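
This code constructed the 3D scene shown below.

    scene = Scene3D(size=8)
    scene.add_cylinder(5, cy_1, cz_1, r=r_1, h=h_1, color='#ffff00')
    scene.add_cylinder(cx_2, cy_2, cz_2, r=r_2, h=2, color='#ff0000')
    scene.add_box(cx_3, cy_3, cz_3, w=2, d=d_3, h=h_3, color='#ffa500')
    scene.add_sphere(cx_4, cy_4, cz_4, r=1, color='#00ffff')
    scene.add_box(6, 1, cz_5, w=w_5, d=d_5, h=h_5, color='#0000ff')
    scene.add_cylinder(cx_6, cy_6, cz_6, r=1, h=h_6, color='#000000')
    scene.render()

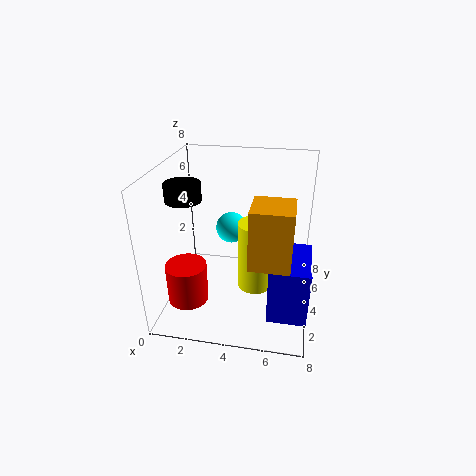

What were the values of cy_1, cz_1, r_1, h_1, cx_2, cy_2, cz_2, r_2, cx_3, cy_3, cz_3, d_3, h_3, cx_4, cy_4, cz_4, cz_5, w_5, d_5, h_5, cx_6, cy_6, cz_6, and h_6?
cy_1 = 4; cz_1 = 1; r_1 = 1; h_1 = 4; cx_2 = 2; cy_2 = 1; cz_2 = 2; r_2 = 1; cx_3 = 5; cy_3 = 1; cz_3 = 4; d_3 = 2; h_3 = 3; cx_4 = 3; cy_4 = 7; cz_4 = 3; cz_5 = 1; w_5 = 2; d_5 = 3; h_5 = 3; cx_6 = 1; cy_6 = 4; cz_6 = 6; h_6 = 1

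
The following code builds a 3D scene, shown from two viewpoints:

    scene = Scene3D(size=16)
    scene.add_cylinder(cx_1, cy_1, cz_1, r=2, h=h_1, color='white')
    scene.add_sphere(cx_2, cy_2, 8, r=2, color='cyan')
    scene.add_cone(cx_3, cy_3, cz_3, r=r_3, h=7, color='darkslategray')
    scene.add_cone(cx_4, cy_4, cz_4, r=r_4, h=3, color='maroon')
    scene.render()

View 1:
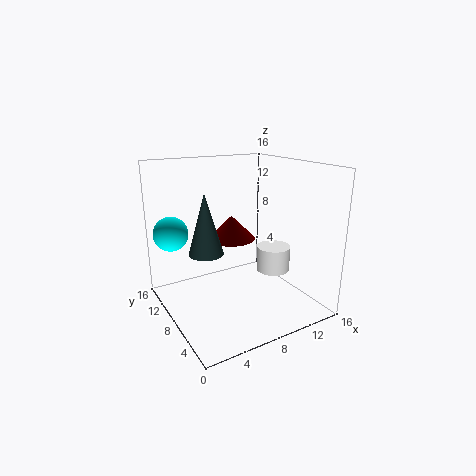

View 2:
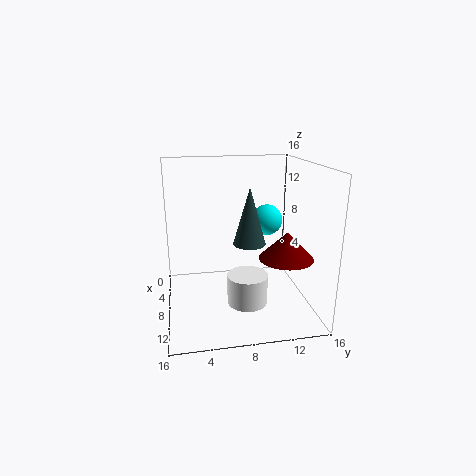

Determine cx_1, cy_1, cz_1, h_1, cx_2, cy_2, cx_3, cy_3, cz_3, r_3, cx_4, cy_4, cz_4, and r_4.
cx_1 = 13; cy_1 = 8; cz_1 = 3; h_1 = 3; cx_2 = 2; cy_2 = 13; cx_3 = 5; cy_3 = 10; cz_3 = 6; r_3 = 2; cx_4 = 10; cy_4 = 13; cz_4 = 6; r_4 = 3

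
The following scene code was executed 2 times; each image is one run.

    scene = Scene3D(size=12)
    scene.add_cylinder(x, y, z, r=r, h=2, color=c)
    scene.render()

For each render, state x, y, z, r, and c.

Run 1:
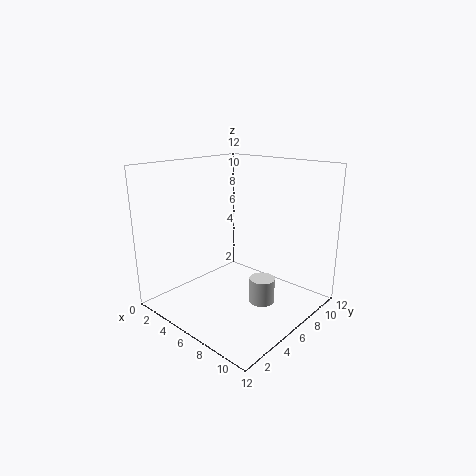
x = 9
y = 5.5
z = 1.5
r = 1
c = 'lightgray'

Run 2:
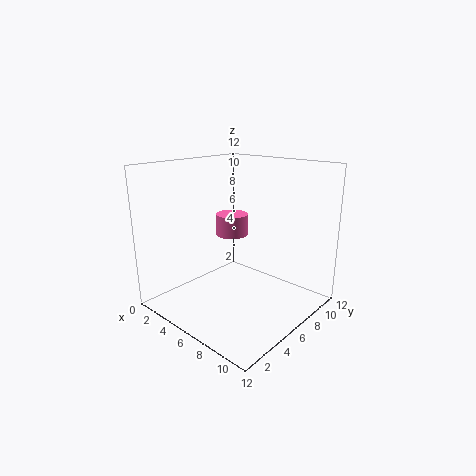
x = 3
y = 8.5
z = 5
r = 1.5
c = 'hotpink'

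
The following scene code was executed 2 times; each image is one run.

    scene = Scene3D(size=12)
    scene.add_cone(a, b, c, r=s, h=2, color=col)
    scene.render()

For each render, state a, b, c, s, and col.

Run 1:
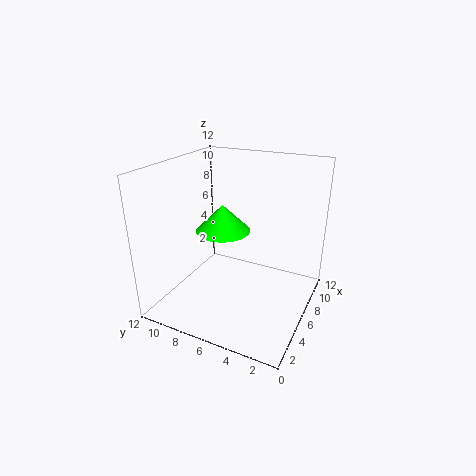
a = 3.5
b = 6
c = 7.75
s = 2
col = 'lime'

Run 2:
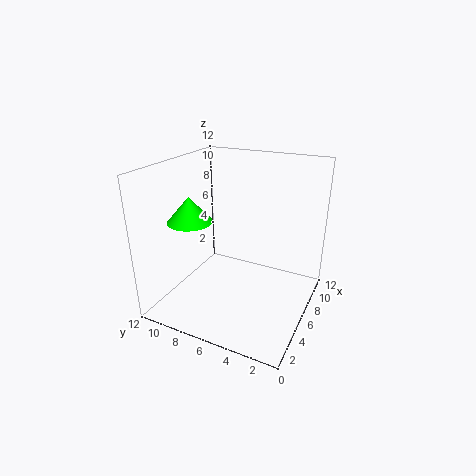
a = 3.25
b = 8.75
c = 8
s = 1.75
col = 'lime'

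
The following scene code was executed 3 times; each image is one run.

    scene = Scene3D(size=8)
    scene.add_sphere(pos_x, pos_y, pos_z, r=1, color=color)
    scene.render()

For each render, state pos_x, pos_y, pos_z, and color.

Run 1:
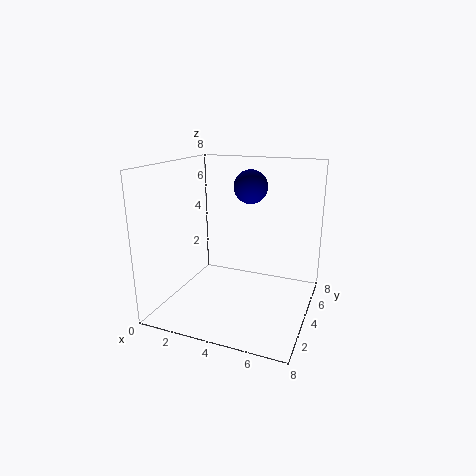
pos_x = 4, pos_y = 6, pos_z = 6.5, color = 'navy'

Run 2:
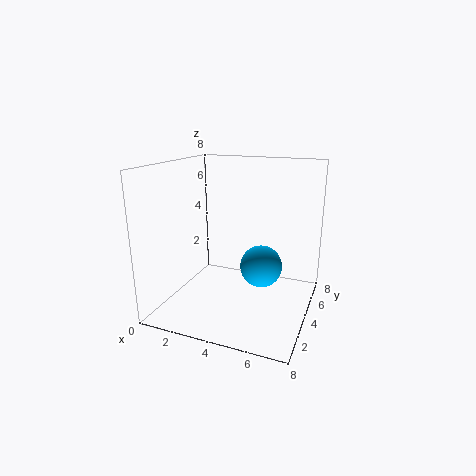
pos_x = 6, pos_y = 2, pos_z = 3.5, color = 'deepskyblue'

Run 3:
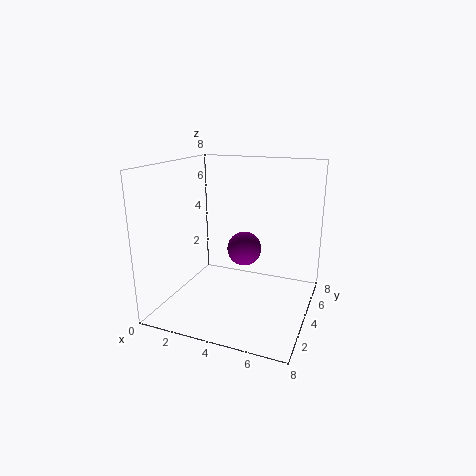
pos_x = 4, pos_y = 5, pos_z = 3, color = 'purple'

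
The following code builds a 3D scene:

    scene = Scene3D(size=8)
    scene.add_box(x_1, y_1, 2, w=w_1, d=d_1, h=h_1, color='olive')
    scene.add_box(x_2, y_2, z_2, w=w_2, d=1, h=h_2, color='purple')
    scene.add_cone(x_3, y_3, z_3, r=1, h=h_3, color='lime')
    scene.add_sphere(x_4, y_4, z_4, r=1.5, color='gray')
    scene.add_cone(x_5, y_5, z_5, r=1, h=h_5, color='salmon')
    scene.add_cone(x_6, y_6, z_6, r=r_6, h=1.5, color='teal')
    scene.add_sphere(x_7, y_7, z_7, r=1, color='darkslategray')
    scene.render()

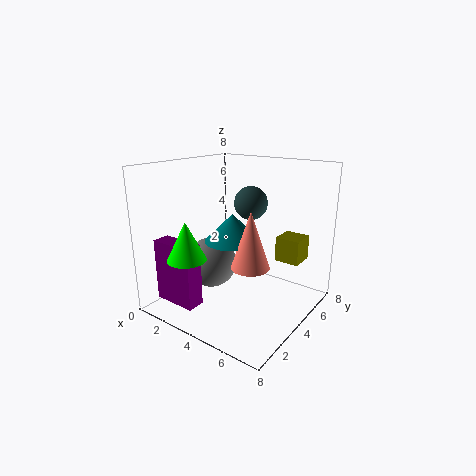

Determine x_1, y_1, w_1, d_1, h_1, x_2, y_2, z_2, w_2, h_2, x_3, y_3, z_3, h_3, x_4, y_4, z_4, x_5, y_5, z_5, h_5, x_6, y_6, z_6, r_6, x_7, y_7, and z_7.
x_1 = 5
y_1 = 6.5
w_1 = 1.5
d_1 = 1.5
h_1 = 1.5
x_2 = 0.5
y_2 = 1
z_2 = 0.5
w_2 = 2.5
h_2 = 3.5
x_3 = 3
y_3 = 1
z_3 = 3.5
h_3 = 2
x_4 = 2
y_4 = 4
z_4 = 2
x_5 = 5.5
y_5 = 3
z_5 = 3
h_5 = 3
x_6 = 4
y_6 = 3.5
z_6 = 4
r_6 = 1.5
x_7 = 3.5
y_7 = 6
z_7 = 5.5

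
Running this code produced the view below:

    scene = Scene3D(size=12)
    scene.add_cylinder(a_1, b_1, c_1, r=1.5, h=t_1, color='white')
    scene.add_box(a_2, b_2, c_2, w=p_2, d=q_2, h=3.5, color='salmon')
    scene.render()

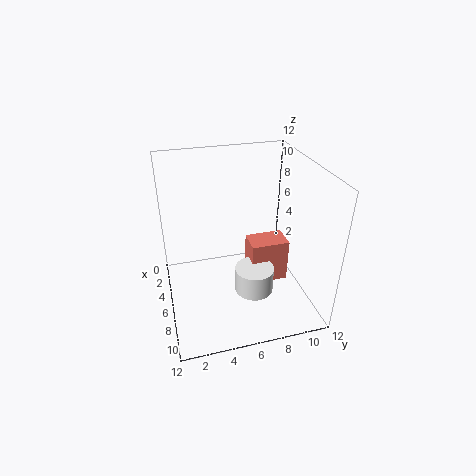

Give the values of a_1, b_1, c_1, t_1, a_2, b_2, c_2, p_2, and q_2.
a_1 = 9, b_1 = 6.5, c_1 = 3, t_1 = 2, a_2 = 6.5, b_2 = 6.5, c_2 = 3, p_2 = 2, q_2 = 3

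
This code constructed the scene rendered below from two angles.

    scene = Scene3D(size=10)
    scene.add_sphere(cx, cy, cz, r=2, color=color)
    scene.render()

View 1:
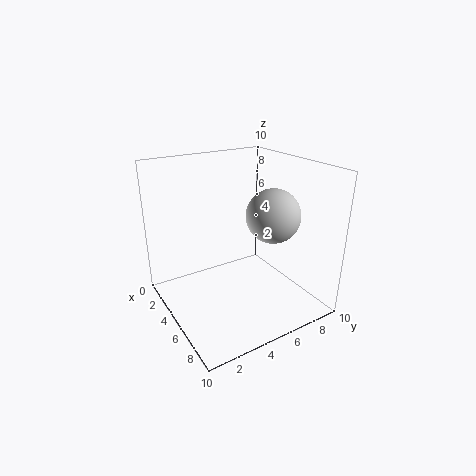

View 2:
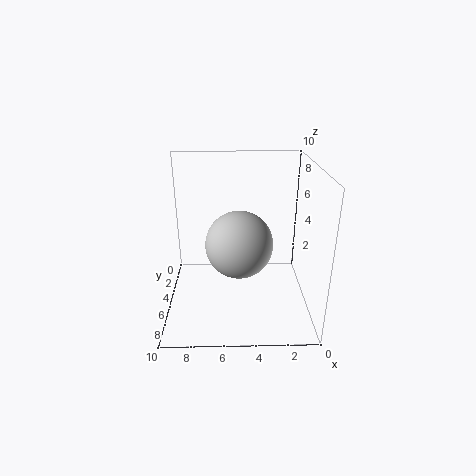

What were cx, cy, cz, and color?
cx = 5, cy = 8, cz = 6, color = 'lightgray'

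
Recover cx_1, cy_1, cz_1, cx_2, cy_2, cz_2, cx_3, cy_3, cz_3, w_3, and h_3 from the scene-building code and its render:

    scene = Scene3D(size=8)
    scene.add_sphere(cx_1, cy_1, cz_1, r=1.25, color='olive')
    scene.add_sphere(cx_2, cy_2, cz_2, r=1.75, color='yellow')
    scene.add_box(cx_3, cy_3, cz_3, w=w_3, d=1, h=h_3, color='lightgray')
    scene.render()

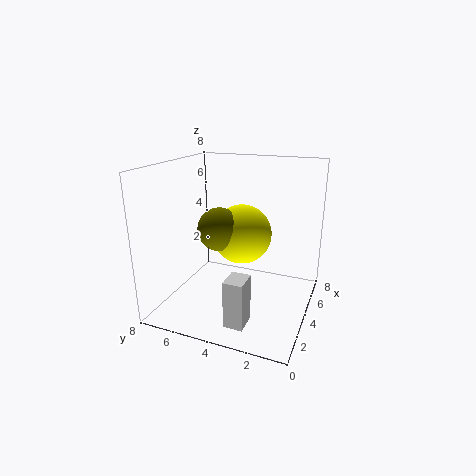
cx_1 = 4.25, cy_1 = 5.25, cz_1 = 4.25, cx_2 = 5.25, cy_2 = 4.25, cz_2 = 3.75, cx_3 = 0.75, cy_3 = 2.5, cz_3 = 0.5, w_3 = 1.25, h_3 = 2.5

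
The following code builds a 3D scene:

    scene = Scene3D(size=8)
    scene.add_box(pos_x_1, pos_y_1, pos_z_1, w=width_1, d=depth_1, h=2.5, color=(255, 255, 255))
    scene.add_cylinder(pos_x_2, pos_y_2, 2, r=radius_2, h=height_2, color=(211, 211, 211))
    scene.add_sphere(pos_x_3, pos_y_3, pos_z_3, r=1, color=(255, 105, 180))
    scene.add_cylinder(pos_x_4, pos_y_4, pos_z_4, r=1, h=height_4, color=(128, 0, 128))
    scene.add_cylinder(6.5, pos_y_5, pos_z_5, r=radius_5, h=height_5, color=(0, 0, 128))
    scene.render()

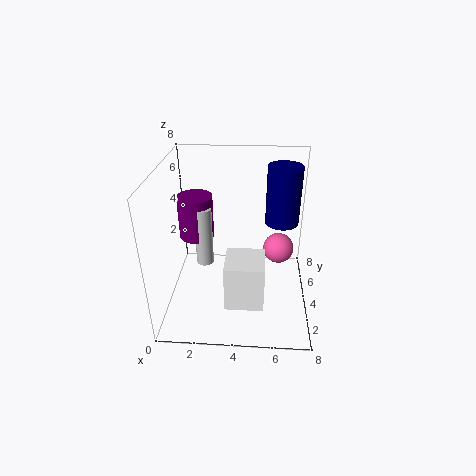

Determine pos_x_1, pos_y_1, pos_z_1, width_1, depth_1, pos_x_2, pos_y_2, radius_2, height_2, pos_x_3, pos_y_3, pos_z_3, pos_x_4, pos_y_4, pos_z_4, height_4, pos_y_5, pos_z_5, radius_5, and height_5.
pos_x_1 = 3.5
pos_y_1 = 1
pos_z_1 = 1.5
width_1 = 2
depth_1 = 2
pos_x_2 = 2
pos_y_2 = 4.5
radius_2 = 0.5
height_2 = 3.5
pos_x_3 = 6.5
pos_y_3 = 7
pos_z_3 = 1.5
pos_x_4 = 1.5
pos_y_4 = 5
pos_z_4 = 3.5
height_4 = 2.5
pos_y_5 = 6
pos_z_5 = 4
radius_5 = 1
height_5 = 3.5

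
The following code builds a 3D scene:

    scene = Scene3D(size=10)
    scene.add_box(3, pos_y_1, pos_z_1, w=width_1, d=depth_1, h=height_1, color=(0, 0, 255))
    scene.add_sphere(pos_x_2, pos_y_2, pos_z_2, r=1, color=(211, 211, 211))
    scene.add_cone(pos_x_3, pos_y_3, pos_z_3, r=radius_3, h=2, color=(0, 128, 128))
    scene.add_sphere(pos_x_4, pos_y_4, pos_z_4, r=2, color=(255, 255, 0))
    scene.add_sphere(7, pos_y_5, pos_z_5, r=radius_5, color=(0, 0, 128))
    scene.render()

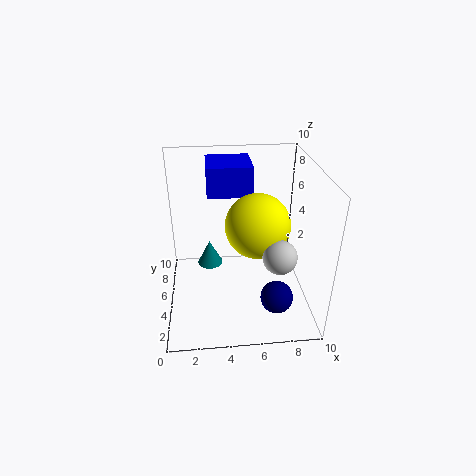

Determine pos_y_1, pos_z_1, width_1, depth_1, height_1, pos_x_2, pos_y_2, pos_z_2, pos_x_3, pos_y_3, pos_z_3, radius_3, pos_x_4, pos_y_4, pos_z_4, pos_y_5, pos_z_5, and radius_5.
pos_y_1 = 5, pos_z_1 = 8, width_1 = 3, depth_1 = 3, height_1 = 2, pos_x_2 = 7, pos_y_2 = 1, pos_z_2 = 6, pos_x_3 = 3, pos_y_3 = 8, pos_z_3 = 1, radius_3 = 1, pos_x_4 = 6, pos_y_4 = 3, pos_z_4 = 7, pos_y_5 = 1, pos_z_5 = 3, radius_5 = 1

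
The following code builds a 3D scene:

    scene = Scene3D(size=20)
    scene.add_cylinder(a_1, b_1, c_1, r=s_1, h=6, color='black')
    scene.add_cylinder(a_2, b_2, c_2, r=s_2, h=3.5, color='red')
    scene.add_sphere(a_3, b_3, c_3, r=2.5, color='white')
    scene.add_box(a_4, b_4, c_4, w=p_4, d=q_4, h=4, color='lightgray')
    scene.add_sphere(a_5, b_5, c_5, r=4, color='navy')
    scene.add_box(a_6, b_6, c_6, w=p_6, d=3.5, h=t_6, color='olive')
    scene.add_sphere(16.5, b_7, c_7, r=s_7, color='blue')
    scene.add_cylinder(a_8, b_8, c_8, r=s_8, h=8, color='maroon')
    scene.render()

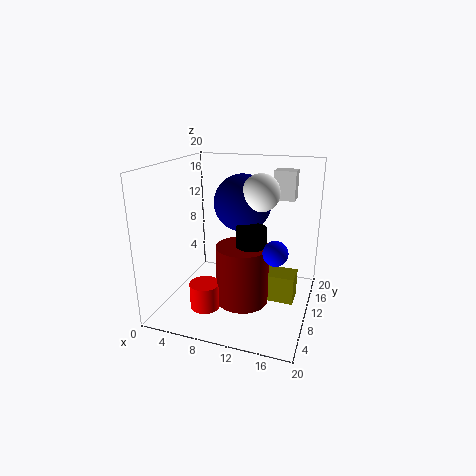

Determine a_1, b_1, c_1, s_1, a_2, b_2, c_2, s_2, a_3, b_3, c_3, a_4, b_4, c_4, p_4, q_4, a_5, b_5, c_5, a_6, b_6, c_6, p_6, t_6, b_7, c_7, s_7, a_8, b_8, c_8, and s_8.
a_1 = 12.5
b_1 = 8
c_1 = 6.5
s_1 = 2
a_2 = 7
b_2 = 5
c_2 = 1.5
s_2 = 2
a_3 = 13
b_3 = 10.5
c_3 = 16.5
a_4 = 14
b_4 = 13
c_4 = 15
p_4 = 3
q_4 = 2.5
a_5 = 10
b_5 = 12
c_5 = 14.5
a_6 = 12.5
b_6 = 10.5
c_6 = 0.5
p_6 = 5.5
t_6 = 4
b_7 = 4.5
c_7 = 11
s_7 = 1.5
a_8 = 11.5
b_8 = 7.5
c_8 = 2
s_8 = 3.5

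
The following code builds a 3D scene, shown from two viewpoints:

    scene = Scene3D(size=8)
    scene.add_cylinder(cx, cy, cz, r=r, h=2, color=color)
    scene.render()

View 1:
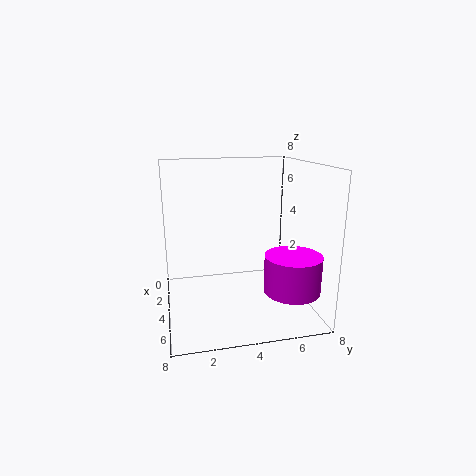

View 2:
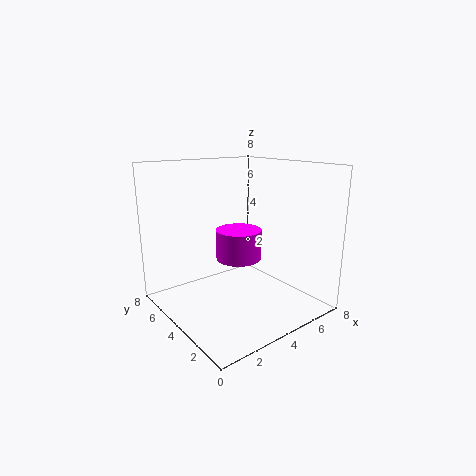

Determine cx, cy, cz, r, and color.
cx = 6, cy = 6.5, cz = 1.5, r = 1.5, color = 'magenta'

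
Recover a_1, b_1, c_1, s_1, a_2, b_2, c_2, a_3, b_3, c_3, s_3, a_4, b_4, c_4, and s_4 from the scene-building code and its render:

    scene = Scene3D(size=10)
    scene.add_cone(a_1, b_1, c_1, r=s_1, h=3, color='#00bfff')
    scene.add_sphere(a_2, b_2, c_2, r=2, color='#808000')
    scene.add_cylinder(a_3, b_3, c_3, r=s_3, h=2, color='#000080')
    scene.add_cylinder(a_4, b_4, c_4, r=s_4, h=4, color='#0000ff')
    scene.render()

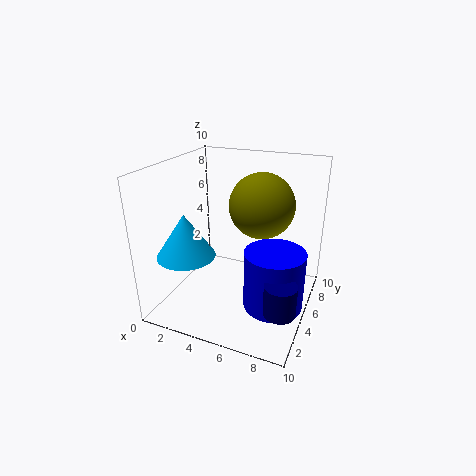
a_1 = 2
b_1 = 3
c_1 = 4
s_1 = 2
a_2 = 7
b_2 = 4
c_2 = 8
a_3 = 9
b_3 = 2
c_3 = 2
s_3 = 1
a_4 = 8
b_4 = 4
c_4 = 1
s_4 = 2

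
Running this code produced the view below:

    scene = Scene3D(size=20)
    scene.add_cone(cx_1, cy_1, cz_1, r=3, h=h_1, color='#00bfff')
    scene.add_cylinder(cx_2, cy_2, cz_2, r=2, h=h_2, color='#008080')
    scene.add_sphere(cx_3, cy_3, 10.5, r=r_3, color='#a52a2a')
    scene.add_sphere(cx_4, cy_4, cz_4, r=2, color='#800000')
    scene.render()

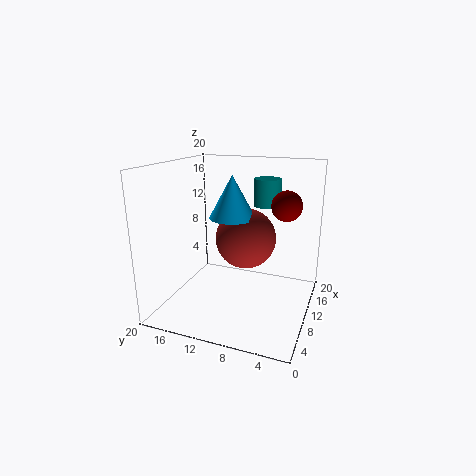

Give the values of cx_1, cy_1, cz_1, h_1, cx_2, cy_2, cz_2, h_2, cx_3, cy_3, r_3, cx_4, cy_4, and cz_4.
cx_1 = 8; cy_1 = 10; cz_1 = 13.5; h_1 = 5.5; cx_2 = 15.5; cy_2 = 7.5; cz_2 = 13.5; h_2 = 4; cx_3 = 9; cy_3 = 8.5; r_3 = 4; cx_4 = 10.5; cy_4 = 3.5; cz_4 = 15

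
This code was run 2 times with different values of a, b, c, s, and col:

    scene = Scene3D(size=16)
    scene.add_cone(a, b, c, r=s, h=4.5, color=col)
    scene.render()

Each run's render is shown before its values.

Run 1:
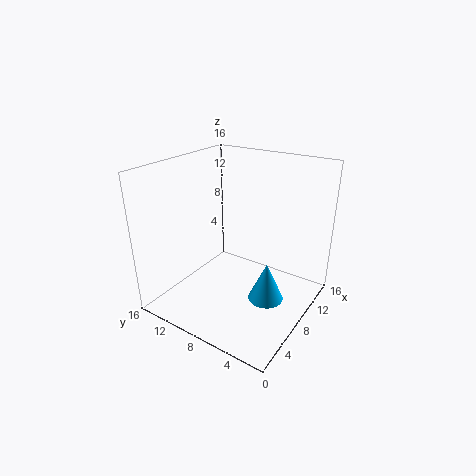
a = 8.5, b = 4.5, c = 1, s = 2, col = 'deepskyblue'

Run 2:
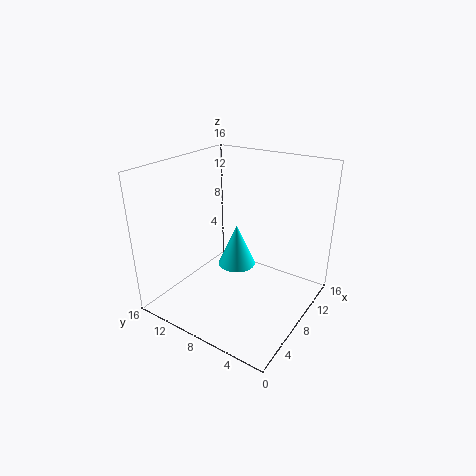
a = 7, b = 7.5, c = 5.5, s = 2, col = 'cyan'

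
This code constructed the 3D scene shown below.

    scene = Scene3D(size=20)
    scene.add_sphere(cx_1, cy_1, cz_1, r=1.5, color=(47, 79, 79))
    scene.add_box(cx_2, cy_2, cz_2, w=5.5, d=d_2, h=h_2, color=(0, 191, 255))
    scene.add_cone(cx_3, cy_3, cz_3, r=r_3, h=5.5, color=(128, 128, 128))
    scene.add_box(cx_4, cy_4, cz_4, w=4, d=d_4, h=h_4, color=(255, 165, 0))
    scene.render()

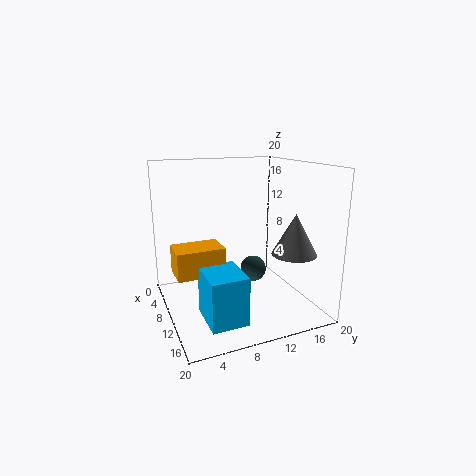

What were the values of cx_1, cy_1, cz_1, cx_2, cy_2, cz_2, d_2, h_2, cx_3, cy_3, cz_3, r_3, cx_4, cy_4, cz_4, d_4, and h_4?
cx_1 = 17
cy_1 = 9
cz_1 = 8.5
cx_2 = 14
cy_2 = 3
cz_2 = 2.5
d_2 = 4.5
h_2 = 6
cx_3 = 15
cy_3 = 16
cz_3 = 8.5
r_3 = 3
cx_4 = 10.5
cy_4 = 0.5
cz_4 = 7
d_4 = 6
h_4 = 3.5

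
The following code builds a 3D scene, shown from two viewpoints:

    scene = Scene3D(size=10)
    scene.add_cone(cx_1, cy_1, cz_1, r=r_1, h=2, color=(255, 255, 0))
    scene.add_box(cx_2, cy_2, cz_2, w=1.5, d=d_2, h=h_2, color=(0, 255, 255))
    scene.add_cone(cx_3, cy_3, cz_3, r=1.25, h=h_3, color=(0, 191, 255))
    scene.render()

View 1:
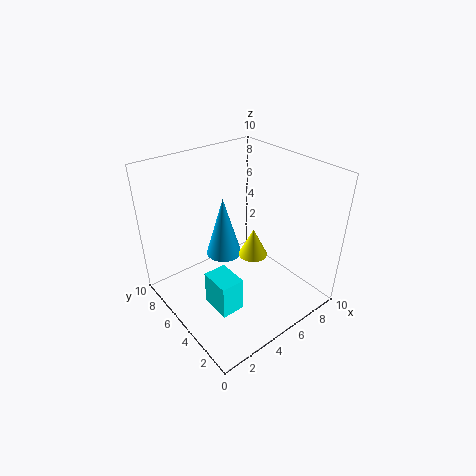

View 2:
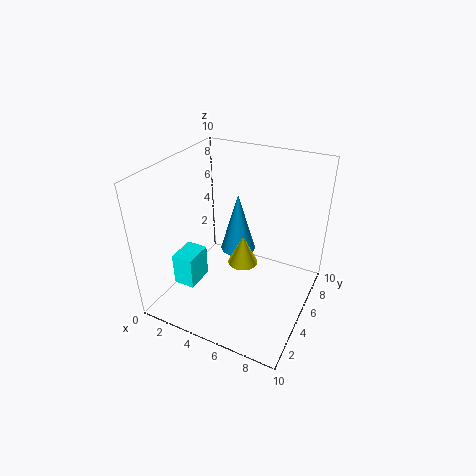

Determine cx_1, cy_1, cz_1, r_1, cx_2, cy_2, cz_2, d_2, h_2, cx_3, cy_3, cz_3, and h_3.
cx_1 = 5.75, cy_1 = 4.25, cz_1 = 3.75, r_1 = 1, cx_2 = 1.5, cy_2 = 2, cz_2 = 2, d_2 = 2, h_2 = 2.25, cx_3 = 4.5, cy_3 = 6, cz_3 = 3.5, h_3 = 4.25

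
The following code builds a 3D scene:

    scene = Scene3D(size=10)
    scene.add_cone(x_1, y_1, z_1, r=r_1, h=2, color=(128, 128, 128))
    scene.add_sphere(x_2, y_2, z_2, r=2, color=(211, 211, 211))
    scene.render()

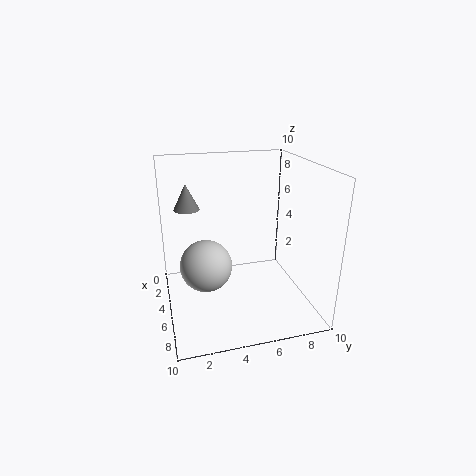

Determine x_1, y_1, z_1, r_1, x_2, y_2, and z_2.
x_1 = 1
y_1 = 2
z_1 = 6
r_1 = 1
x_2 = 3
y_2 = 3
z_2 = 2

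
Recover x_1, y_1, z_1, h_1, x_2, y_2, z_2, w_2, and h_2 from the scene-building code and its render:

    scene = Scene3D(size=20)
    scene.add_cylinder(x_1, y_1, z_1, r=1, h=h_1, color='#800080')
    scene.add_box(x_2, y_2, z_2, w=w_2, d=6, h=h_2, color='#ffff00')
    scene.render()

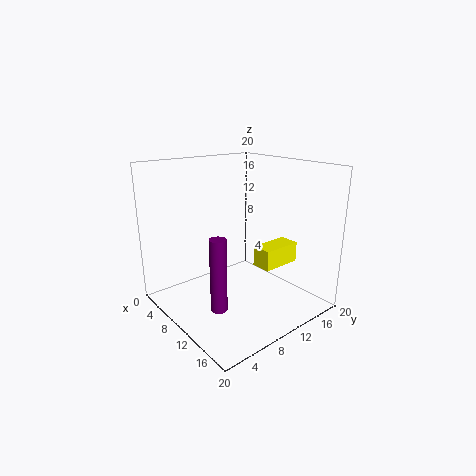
x_1 = 15
y_1 = 3
z_1 = 4
h_1 = 9
x_2 = 10
y_2 = 13
z_2 = 5
w_2 = 3
h_2 = 3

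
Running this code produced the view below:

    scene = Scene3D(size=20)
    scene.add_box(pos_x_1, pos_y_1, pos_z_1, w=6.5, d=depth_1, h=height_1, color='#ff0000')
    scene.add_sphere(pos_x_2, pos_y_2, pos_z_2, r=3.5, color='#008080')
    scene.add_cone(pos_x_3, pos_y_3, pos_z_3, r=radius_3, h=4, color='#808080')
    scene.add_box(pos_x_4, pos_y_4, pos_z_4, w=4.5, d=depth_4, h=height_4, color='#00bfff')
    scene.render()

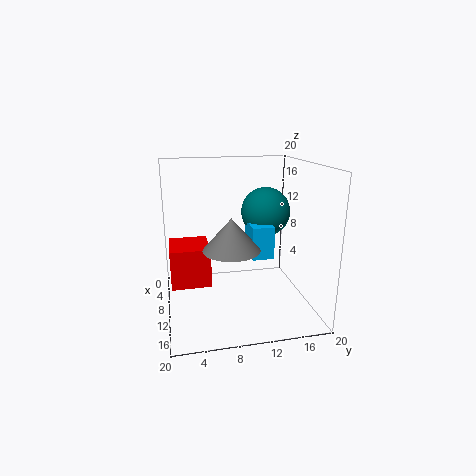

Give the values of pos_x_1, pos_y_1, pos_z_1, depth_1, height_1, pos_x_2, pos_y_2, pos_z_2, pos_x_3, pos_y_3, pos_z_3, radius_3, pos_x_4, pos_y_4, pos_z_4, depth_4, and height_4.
pos_x_1 = 1
pos_y_1 = 0.5
pos_z_1 = 1.5
depth_1 = 6
height_1 = 6
pos_x_2 = 8
pos_y_2 = 14.5
pos_z_2 = 13
pos_x_3 = 15.5
pos_y_3 = 8
pos_z_3 = 10.5
radius_3 = 3.5
pos_x_4 = 8
pos_y_4 = 11.5
pos_z_4 = 7.5
depth_4 = 3
height_4 = 4.5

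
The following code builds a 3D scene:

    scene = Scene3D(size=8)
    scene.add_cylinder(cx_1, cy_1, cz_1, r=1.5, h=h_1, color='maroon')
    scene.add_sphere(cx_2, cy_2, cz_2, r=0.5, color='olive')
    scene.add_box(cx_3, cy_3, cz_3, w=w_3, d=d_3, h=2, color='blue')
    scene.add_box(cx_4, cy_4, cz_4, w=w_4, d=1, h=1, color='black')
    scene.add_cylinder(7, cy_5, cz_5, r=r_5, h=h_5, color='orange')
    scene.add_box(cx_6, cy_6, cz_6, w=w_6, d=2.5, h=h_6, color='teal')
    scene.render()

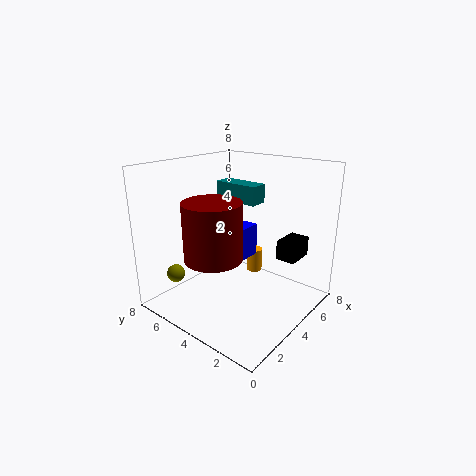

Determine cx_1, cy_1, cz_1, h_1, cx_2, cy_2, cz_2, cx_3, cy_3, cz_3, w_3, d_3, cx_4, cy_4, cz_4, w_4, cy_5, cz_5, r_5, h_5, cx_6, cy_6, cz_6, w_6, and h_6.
cx_1 = 2
cy_1 = 4
cz_1 = 3.5
h_1 = 3
cx_2 = 1.5
cy_2 = 6.5
cz_2 = 2
cx_3 = 5
cy_3 = 4.5
cz_3 = 2
w_3 = 1.5
d_3 = 1
cx_4 = 4
cy_4 = 0.5
cz_4 = 3.5
w_4 = 1.5
cy_5 = 5
cz_5 = 0.5
r_5 = 0.5
h_5 = 1.5
cx_6 = 4
cy_6 = 3
cz_6 = 6
w_6 = 1
h_6 = 1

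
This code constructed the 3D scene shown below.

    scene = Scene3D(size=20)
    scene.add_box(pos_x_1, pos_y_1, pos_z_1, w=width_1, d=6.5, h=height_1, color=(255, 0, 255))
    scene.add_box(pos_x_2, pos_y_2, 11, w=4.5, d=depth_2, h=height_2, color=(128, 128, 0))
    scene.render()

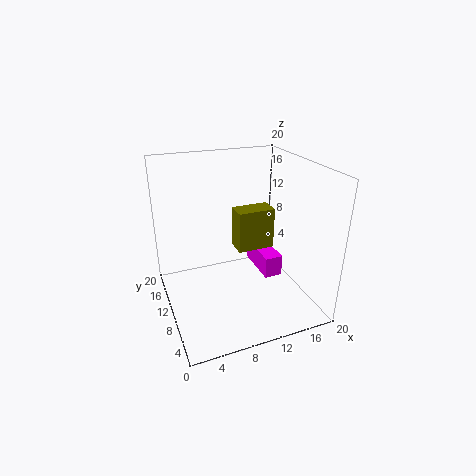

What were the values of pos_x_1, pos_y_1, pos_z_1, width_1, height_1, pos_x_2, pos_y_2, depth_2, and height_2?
pos_x_1 = 13, pos_y_1 = 7, pos_z_1 = 4.5, width_1 = 2.5, height_1 = 3, pos_x_2 = 8, pos_y_2 = 4.5, depth_2 = 2.5, height_2 = 5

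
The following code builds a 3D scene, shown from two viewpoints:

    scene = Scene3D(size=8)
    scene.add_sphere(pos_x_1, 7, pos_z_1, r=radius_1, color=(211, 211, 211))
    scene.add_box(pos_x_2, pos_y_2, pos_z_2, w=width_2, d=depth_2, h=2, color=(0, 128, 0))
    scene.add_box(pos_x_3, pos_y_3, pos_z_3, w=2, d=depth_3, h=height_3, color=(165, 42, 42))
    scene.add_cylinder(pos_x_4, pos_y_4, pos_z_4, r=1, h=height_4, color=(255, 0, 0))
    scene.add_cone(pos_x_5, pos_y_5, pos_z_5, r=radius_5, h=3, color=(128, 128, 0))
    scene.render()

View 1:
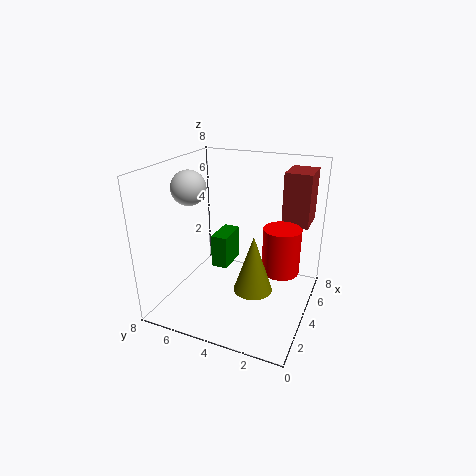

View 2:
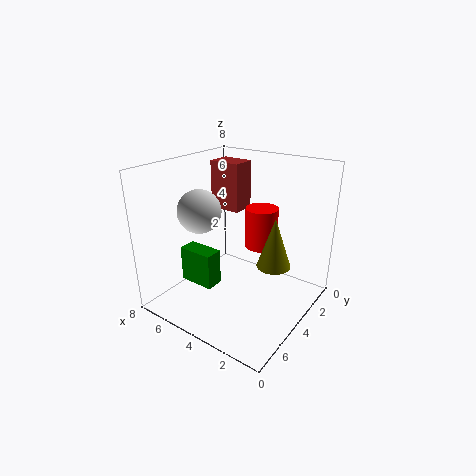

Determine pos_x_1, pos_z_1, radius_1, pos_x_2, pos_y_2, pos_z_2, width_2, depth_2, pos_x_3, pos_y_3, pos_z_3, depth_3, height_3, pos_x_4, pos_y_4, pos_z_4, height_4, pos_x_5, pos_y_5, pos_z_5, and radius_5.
pos_x_1 = 4; pos_z_1 = 6.5; radius_1 = 1; pos_x_2 = 4.5; pos_y_2 = 5; pos_z_2 = 1.5; width_2 = 2; depth_2 = 1; pos_x_3 = 5.5; pos_y_3 = 0.5; pos_z_3 = 4.5; depth_3 = 1.5; height_3 = 3; pos_x_4 = 4; pos_y_4 = 1.5; pos_z_4 = 2.5; height_4 = 2.5; pos_x_5 = 2.5; pos_y_5 = 2.5; pos_z_5 = 2; radius_5 = 1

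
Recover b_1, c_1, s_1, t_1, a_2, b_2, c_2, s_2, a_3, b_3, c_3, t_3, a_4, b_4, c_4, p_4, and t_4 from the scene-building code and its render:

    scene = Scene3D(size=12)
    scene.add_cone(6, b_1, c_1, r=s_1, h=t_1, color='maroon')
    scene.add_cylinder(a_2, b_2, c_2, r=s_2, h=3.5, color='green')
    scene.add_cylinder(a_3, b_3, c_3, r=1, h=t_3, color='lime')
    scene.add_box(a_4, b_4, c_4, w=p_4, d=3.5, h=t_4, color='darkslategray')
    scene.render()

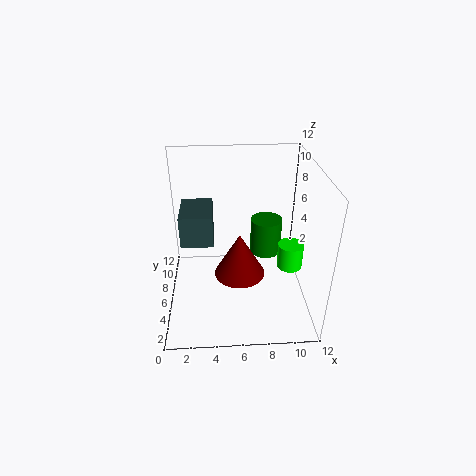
b_1 = 4
c_1 = 4
s_1 = 2
t_1 = 3.5
a_2 = 9
b_2 = 10
c_2 = 2
s_2 = 1.5
a_3 = 10
b_3 = 4
c_3 = 4.5
t_3 = 2
a_4 = 1.5
b_4 = 4
c_4 = 6.5
p_4 = 2.5
t_4 = 2.5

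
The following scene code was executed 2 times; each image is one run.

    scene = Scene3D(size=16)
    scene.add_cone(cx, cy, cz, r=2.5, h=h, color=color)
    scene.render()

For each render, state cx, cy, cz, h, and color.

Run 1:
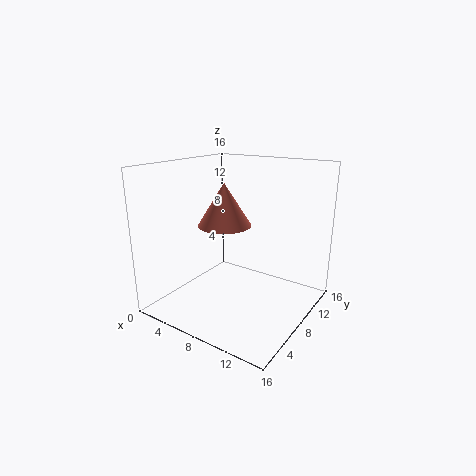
cx = 9.5, cy = 3.5, cz = 11, h = 4, color = 'salmon'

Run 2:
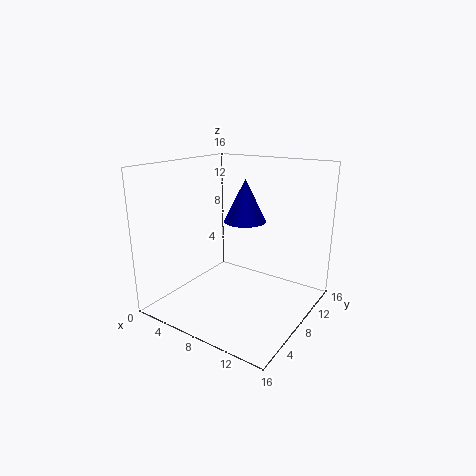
cx = 7, cy = 11, cz = 9, h = 5, color = 'blue'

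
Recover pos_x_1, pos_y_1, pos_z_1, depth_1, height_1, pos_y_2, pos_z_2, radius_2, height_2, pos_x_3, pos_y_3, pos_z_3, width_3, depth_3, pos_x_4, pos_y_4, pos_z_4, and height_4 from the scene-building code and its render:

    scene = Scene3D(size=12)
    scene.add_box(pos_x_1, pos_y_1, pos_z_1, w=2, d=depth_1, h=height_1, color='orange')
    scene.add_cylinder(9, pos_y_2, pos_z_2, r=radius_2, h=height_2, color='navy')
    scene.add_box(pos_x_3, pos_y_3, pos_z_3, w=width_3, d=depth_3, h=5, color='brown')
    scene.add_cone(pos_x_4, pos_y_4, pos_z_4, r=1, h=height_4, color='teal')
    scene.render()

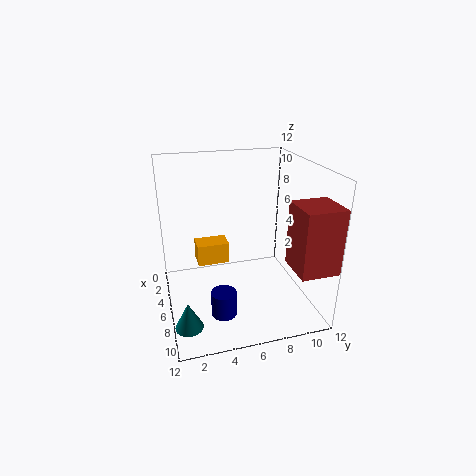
pos_x_1 = 1; pos_y_1 = 3; pos_z_1 = 2; depth_1 = 3; height_1 = 2; pos_y_2 = 4; pos_z_2 = 1; radius_2 = 1; height_2 = 2; pos_x_3 = 9; pos_y_3 = 9; pos_z_3 = 5; width_3 = 3; depth_3 = 3; pos_x_4 = 11; pos_y_4 = 1; pos_z_4 = 2; height_4 = 2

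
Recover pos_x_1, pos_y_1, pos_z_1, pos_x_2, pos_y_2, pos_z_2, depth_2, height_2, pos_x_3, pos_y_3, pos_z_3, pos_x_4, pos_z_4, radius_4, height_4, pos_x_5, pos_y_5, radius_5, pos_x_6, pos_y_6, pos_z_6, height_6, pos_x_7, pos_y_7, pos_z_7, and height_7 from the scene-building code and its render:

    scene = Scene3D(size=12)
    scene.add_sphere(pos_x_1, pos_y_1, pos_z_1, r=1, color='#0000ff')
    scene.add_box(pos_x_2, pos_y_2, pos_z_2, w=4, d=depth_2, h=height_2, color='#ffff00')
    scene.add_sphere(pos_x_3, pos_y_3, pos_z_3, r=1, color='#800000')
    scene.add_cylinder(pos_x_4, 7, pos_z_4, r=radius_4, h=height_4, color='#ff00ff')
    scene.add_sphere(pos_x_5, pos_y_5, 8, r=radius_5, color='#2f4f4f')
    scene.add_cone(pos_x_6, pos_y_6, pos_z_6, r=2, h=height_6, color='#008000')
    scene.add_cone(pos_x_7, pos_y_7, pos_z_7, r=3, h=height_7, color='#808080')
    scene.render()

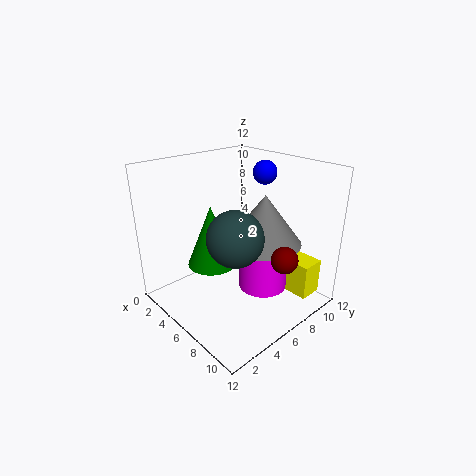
pos_x_1 = 6; pos_y_1 = 9; pos_z_1 = 11; pos_x_2 = 7; pos_y_2 = 9; pos_z_2 = 1; depth_2 = 2; height_2 = 3; pos_x_3 = 11; pos_y_3 = 6; pos_z_3 = 6; pos_x_4 = 8; pos_z_4 = 2; radius_4 = 2; height_4 = 5; pos_x_5 = 9; pos_y_5 = 3; radius_5 = 2; pos_x_6 = 5; pos_y_6 = 4; pos_z_6 = 4; height_6 = 5; pos_x_7 = 8; pos_y_7 = 7; pos_z_7 = 6; height_7 = 4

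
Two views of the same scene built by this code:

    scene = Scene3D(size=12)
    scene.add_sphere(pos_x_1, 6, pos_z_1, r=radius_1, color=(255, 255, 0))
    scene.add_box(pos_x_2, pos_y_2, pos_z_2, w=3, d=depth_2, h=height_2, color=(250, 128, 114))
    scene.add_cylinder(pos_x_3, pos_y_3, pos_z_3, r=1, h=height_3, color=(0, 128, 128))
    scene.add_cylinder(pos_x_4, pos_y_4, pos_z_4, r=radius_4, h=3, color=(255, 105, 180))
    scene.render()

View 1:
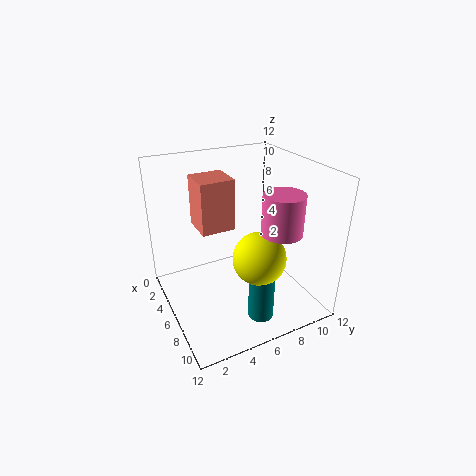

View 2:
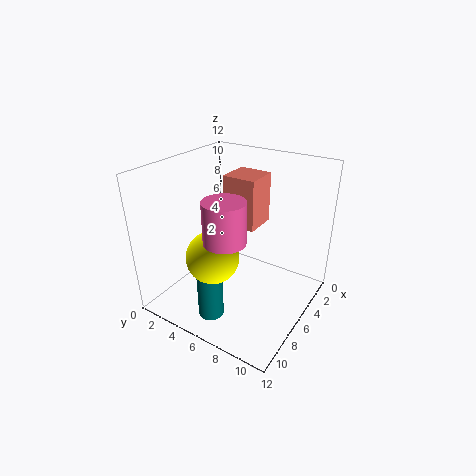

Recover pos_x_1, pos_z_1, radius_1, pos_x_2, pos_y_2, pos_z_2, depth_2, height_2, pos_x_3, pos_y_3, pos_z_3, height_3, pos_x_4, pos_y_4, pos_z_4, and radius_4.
pos_x_1 = 9.5
pos_z_1 = 6
radius_1 = 2
pos_x_2 = 1.5
pos_y_2 = 3.5
pos_z_2 = 6
depth_2 = 3
height_2 = 4.5
pos_x_3 = 10
pos_y_3 = 6
pos_z_3 = 1
height_3 = 6
pos_x_4 = 10
pos_y_4 = 7.5
pos_z_4 = 8
radius_4 = 1.5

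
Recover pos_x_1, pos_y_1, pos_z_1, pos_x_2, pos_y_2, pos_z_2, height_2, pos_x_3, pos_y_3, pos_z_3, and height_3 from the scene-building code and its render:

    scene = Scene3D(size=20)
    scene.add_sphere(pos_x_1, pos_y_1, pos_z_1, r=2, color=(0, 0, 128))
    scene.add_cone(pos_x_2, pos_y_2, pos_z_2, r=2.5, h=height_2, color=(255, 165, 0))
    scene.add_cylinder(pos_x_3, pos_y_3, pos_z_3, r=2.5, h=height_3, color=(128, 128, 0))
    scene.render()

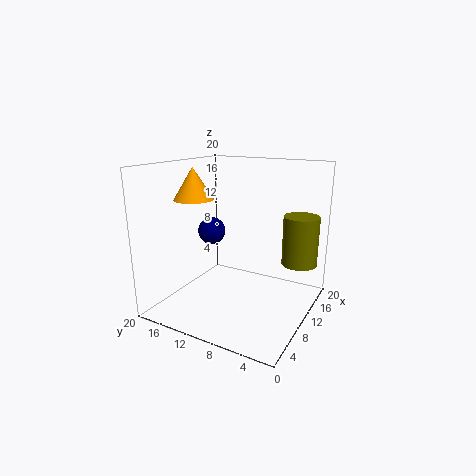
pos_x_1 = 11
pos_y_1 = 15
pos_z_1 = 10
pos_x_2 = 5
pos_y_2 = 13.5
pos_z_2 = 16
height_2 = 4
pos_x_3 = 14.5
pos_y_3 = 2.5
pos_z_3 = 6
height_3 = 7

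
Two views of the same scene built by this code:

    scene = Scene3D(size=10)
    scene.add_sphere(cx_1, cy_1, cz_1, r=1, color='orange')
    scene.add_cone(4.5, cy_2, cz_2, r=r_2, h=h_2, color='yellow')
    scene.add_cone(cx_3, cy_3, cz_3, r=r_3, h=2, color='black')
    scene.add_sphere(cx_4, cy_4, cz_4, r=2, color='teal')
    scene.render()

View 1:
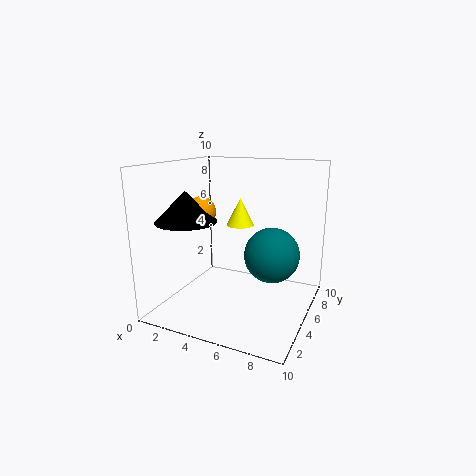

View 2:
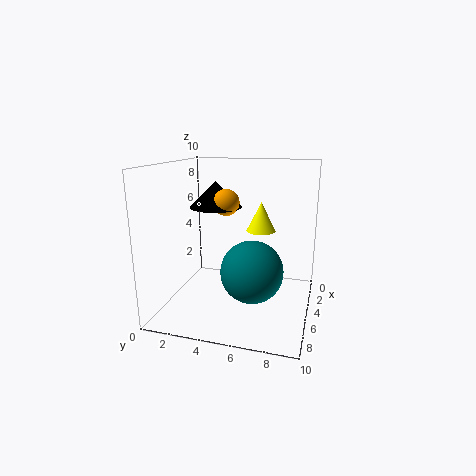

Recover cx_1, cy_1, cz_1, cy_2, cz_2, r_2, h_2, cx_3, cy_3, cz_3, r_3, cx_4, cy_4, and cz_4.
cx_1 = 3
cy_1 = 3.5
cz_1 = 7
cy_2 = 6.5
cz_2 = 5.5
r_2 = 1
h_2 = 2
cx_3 = 2.5
cy_3 = 2.5
cz_3 = 6.5
r_3 = 2
cx_4 = 7
cy_4 = 6.5
cz_4 = 3.5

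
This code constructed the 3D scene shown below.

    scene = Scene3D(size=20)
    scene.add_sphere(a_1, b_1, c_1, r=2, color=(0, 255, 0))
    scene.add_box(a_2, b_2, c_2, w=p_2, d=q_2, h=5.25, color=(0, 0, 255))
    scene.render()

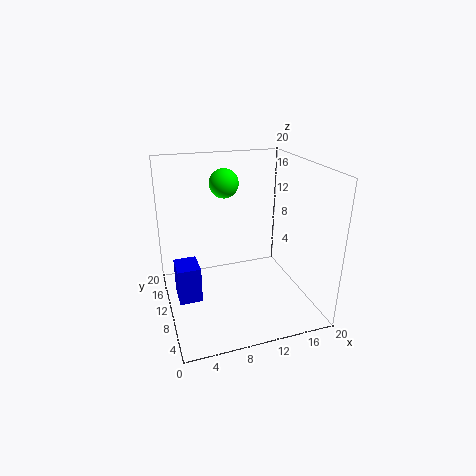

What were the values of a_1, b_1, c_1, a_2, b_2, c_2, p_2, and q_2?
a_1 = 8.75
b_1 = 12.25
c_1 = 17.25
a_2 = 1.25
b_2 = 9.5
c_2 = 1
p_2 = 3.25
q_2 = 4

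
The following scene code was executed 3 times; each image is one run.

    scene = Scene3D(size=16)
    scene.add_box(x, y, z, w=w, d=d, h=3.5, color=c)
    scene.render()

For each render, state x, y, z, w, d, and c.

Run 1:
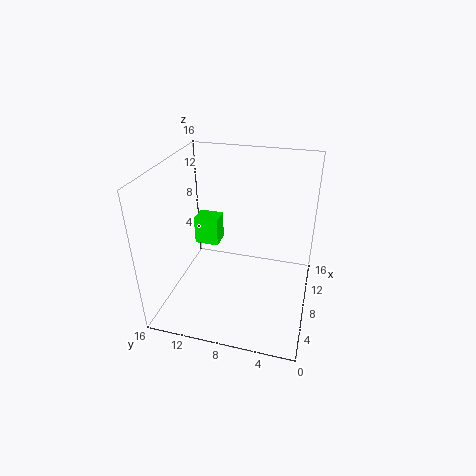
x = 11, y = 11.5, z = 4.5, w = 2.5, d = 3, c = 'lime'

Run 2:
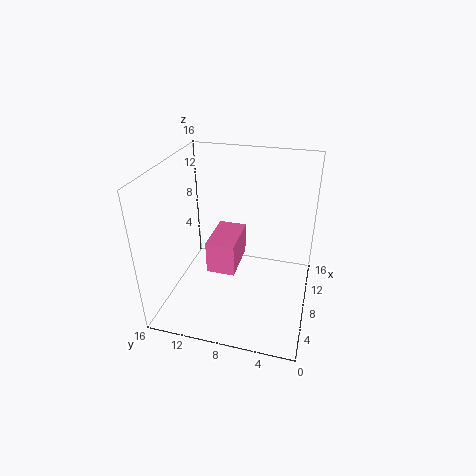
x = 4.5, y = 7.5, z = 5.5, w = 5, d = 3, c = 'hotpink'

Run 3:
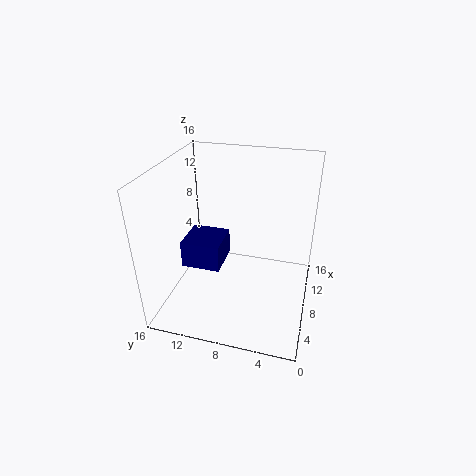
x = 9.5, y = 11, z = 1.5, w = 5, d = 5, c = 'navy'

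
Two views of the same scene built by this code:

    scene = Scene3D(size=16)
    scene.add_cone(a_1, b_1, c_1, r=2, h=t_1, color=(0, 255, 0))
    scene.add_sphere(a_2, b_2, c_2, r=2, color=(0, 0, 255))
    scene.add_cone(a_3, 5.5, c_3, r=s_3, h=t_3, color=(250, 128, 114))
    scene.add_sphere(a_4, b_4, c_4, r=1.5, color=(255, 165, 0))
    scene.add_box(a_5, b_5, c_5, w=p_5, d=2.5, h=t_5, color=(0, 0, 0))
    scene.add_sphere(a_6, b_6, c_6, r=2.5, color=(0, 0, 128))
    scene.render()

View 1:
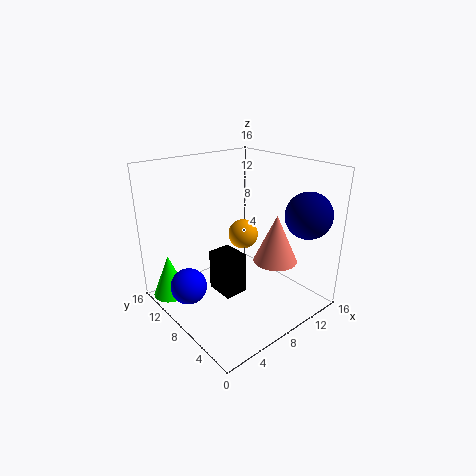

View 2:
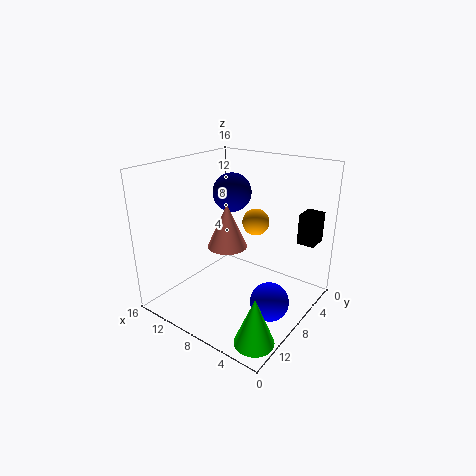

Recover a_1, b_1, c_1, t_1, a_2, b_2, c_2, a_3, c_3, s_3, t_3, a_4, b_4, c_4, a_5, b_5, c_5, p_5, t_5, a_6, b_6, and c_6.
a_1 = 2; b_1 = 13.5; c_1 = 0.5; t_1 = 5; a_2 = 2.5; b_2 = 10; c_2 = 3; a_3 = 11.5; c_3 = 5; s_3 = 2.5; t_3 = 5.5; a_4 = 7; b_4 = 6; c_4 = 9.5; a_5 = 1; b_5 = 1; c_5 = 7; p_5 = 2; t_5 = 3.5; a_6 = 13; b_6 = 2.5; c_6 = 11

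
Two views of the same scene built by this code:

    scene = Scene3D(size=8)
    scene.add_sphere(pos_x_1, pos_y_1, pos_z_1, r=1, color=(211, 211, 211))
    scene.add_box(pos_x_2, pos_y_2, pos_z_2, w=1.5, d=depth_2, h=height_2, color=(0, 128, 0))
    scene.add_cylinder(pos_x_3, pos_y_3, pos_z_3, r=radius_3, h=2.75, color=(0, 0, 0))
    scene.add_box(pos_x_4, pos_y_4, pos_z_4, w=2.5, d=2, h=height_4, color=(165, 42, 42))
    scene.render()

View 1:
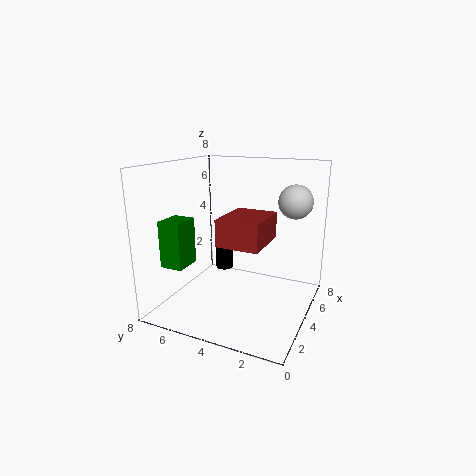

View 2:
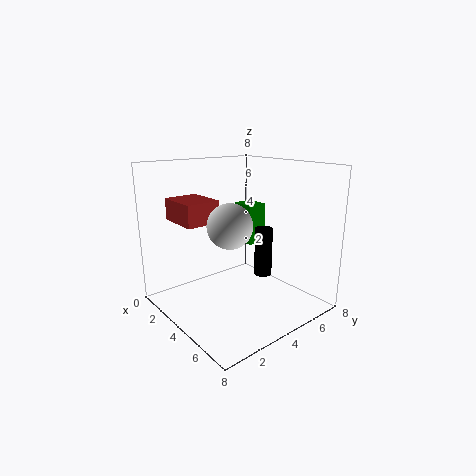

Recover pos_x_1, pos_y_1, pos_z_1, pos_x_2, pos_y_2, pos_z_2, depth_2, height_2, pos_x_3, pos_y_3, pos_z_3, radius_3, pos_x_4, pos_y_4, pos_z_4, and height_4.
pos_x_1 = 6.5, pos_y_1 = 1.5, pos_z_1 = 5.75, pos_x_2 = 1.25, pos_y_2 = 6, pos_z_2 = 2.75, depth_2 = 1.25, height_2 = 2.5, pos_x_3 = 4.75, pos_y_3 = 5.25, pos_z_3 = 1.75, radius_3 = 0.5, pos_x_4 = 0.5, pos_y_4 = 1.5, pos_z_4 = 4.75, height_4 = 1.25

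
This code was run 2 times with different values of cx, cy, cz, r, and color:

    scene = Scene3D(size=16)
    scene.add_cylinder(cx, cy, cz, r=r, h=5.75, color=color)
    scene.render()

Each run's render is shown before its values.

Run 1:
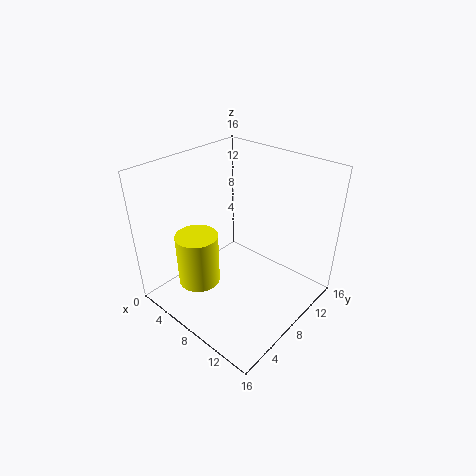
cx = 6, cy = 3.75, cz = 3.75, r = 2.25, color = 'yellow'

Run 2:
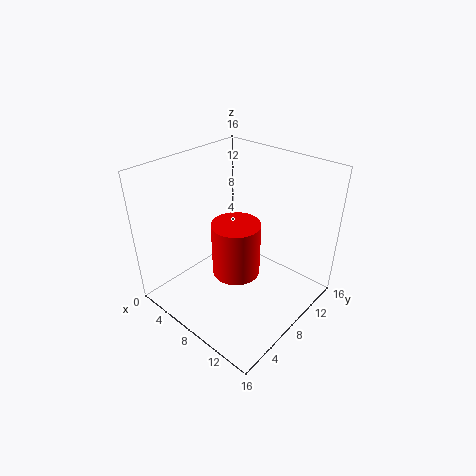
cx = 9.5, cy = 6, cz = 5.5, r = 2.5, color = 'red'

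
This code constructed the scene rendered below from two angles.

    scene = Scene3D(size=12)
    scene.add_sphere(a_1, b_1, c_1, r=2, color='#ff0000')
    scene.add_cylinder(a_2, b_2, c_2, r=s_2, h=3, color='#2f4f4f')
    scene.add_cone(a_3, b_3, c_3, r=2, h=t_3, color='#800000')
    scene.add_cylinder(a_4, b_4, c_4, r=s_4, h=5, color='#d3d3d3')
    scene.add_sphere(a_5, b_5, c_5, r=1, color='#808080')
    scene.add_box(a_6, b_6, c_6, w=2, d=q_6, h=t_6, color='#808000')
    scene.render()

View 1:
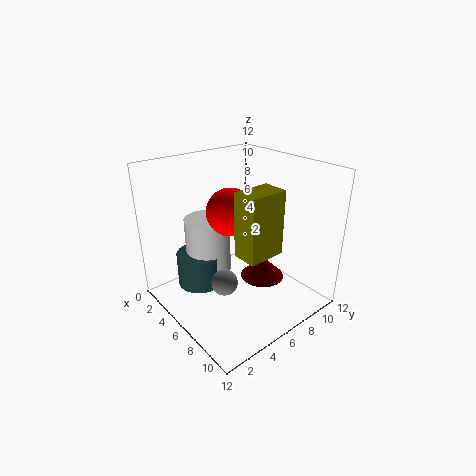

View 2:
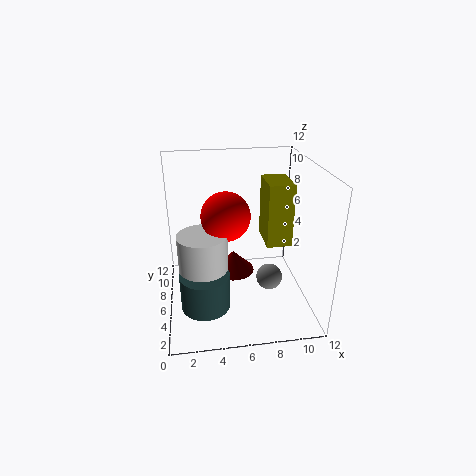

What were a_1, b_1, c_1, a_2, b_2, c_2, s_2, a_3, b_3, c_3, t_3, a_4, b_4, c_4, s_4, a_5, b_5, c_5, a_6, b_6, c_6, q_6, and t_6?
a_1 = 5, b_1 = 6, c_1 = 8, a_2 = 3, b_2 = 4, c_2 = 1, s_2 = 2, a_3 = 6, b_3 = 9, c_3 = 1, t_3 = 2, a_4 = 3, b_4 = 5, c_4 = 2, s_4 = 2, a_5 = 8, b_5 = 3, c_5 = 4, a_6 = 8, b_6 = 4, c_6 = 6, q_6 = 3, t_6 = 5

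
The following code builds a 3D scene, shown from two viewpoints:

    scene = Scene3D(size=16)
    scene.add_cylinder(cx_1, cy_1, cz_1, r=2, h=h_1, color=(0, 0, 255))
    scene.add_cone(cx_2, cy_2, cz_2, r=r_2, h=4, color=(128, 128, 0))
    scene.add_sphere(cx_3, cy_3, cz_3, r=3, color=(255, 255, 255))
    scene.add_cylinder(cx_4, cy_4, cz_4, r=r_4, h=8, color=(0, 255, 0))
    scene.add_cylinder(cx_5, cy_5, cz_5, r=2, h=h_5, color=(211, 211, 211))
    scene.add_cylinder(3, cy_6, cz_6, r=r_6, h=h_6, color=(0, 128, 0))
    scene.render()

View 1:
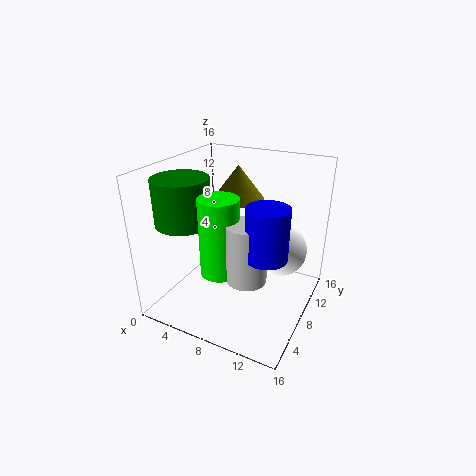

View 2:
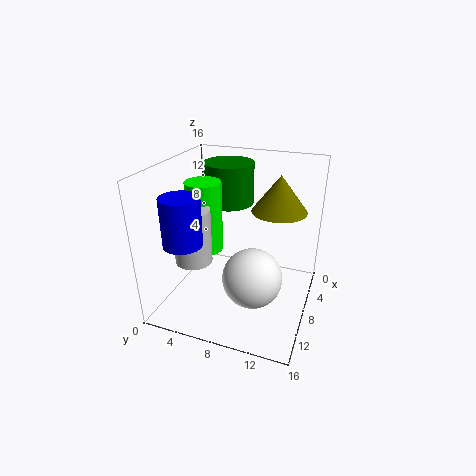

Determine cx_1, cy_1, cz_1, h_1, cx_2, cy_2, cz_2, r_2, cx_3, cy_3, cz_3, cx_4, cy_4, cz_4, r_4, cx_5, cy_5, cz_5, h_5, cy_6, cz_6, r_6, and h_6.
cx_1 = 13; cy_1 = 4; cz_1 = 9; h_1 = 5; cx_2 = 6; cy_2 = 12; cz_2 = 11; r_2 = 3; cx_3 = 12; cy_3 = 11; cz_3 = 6; cx_4 = 8; cy_4 = 4; cz_4 = 6; r_4 = 2; cx_5 = 11; cy_5 = 4; cz_5 = 6; h_5 = 6; cy_6 = 5; cz_6 = 10; r_6 = 3; h_6 = 5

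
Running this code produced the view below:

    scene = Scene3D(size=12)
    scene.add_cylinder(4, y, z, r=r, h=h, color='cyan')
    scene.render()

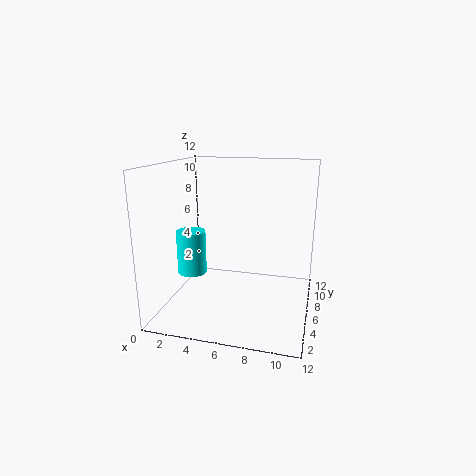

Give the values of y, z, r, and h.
y = 1; z = 5; r = 1; h = 3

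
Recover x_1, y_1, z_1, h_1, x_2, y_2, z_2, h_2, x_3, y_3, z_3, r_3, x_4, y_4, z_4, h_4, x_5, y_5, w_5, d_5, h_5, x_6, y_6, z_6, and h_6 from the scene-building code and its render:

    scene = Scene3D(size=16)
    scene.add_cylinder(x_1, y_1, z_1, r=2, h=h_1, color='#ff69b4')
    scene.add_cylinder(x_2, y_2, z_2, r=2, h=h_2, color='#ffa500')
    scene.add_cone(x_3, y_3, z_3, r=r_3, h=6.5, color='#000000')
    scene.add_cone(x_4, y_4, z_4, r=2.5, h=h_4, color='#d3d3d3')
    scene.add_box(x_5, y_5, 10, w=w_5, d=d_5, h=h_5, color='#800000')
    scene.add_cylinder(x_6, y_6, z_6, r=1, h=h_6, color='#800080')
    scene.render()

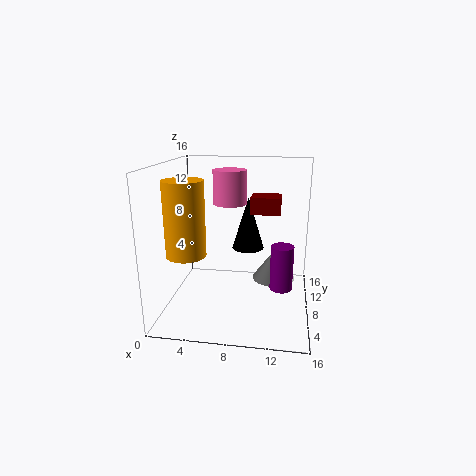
x_1 = 6.5
y_1 = 11.5
z_1 = 11
h_1 = 4
x_2 = 3.5
y_2 = 3.5
z_2 = 7.5
h_2 = 7.5
x_3 = 8.5
y_3 = 13
z_3 = 5
r_3 = 2
x_4 = 12
y_4 = 10
z_4 = 2.5
h_4 = 3.5
x_5 = 9
y_5 = 10.5
w_5 = 3.5
d_5 = 3
h_5 = 2
x_6 = 13
y_6 = 1
z_6 = 6
h_6 = 4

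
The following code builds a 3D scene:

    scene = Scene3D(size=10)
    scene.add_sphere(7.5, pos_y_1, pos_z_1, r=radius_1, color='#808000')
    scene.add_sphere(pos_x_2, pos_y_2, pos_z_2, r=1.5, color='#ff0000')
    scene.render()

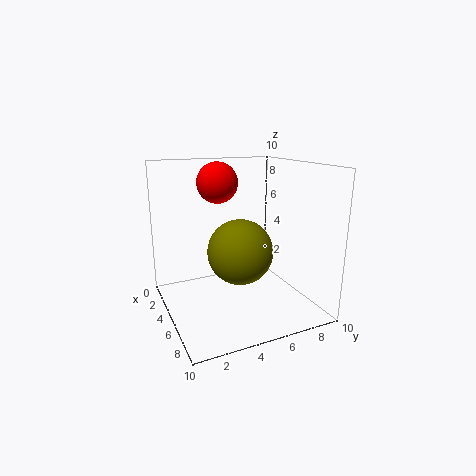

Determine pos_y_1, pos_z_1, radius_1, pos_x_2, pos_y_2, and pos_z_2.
pos_y_1 = 4
pos_z_1 = 5
radius_1 = 2
pos_x_2 = 2.5
pos_y_2 = 4.5
pos_z_2 = 8.5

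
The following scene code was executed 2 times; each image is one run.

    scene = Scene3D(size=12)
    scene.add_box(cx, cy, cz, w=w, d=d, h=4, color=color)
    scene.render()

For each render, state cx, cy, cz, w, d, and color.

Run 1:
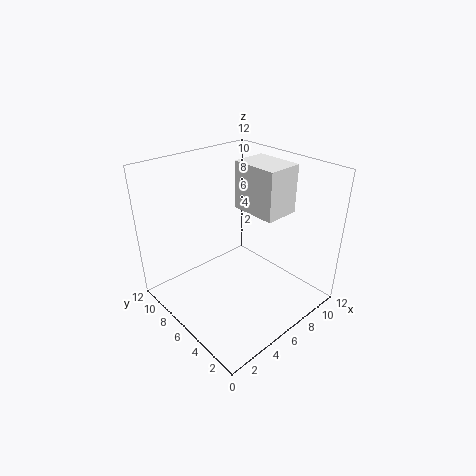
cx = 7; cy = 3.5; cz = 8; w = 3; d = 4; color = 'white'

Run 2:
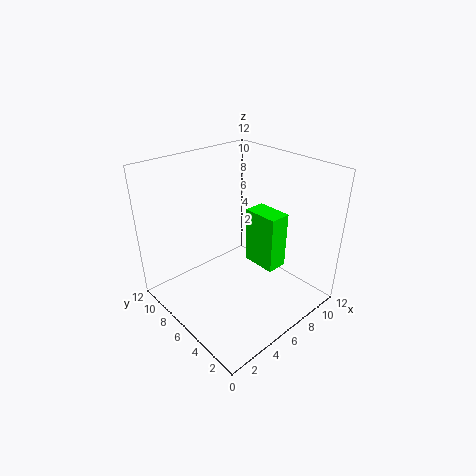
cx = 4.5; cy = 1; cz = 6; w = 1.5; d = 2.5; color = 'lime'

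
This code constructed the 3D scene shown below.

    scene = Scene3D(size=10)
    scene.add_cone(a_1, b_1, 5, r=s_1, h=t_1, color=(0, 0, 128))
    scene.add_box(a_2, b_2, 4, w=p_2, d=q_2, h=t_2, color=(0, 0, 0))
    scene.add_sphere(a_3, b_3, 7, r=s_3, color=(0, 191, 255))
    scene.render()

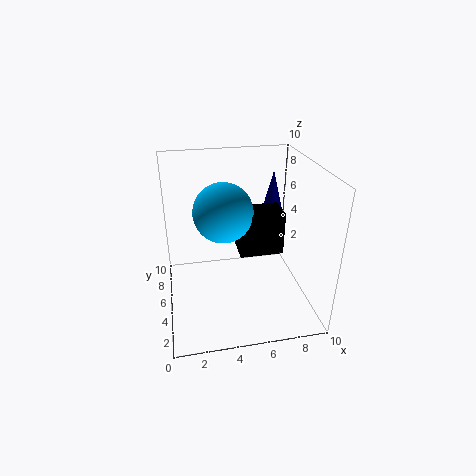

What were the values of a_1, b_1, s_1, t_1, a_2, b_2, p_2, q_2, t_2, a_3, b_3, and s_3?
a_1 = 8
b_1 = 7
s_1 = 1
t_1 = 4
a_2 = 5
b_2 = 4
p_2 = 3
q_2 = 2
t_2 = 3
a_3 = 4
b_3 = 5
s_3 = 2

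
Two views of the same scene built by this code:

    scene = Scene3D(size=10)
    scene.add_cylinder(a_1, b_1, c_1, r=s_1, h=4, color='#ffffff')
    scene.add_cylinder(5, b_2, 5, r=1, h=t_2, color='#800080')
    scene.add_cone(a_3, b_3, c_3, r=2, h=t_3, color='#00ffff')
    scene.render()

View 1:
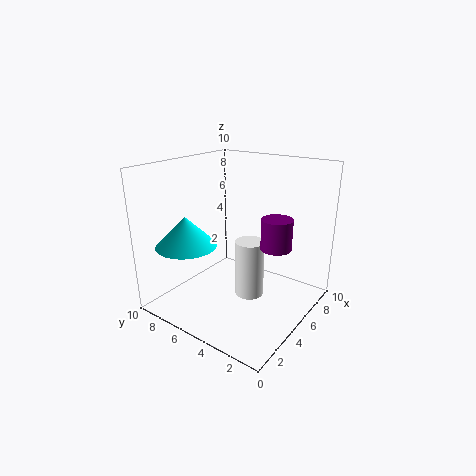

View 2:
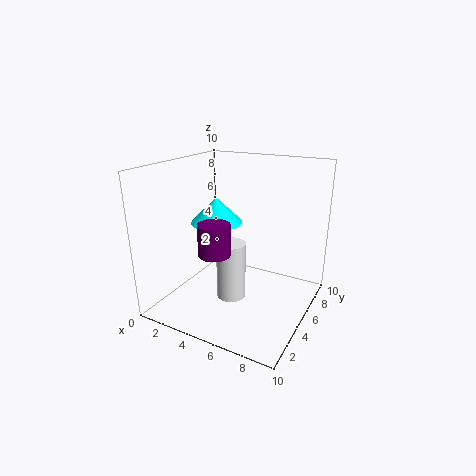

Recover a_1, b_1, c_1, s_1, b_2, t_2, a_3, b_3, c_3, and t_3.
a_1 = 5, b_1 = 4, c_1 = 1, s_1 = 1, b_2 = 2, t_2 = 2, a_3 = 2, b_3 = 7, c_3 = 5, t_3 = 2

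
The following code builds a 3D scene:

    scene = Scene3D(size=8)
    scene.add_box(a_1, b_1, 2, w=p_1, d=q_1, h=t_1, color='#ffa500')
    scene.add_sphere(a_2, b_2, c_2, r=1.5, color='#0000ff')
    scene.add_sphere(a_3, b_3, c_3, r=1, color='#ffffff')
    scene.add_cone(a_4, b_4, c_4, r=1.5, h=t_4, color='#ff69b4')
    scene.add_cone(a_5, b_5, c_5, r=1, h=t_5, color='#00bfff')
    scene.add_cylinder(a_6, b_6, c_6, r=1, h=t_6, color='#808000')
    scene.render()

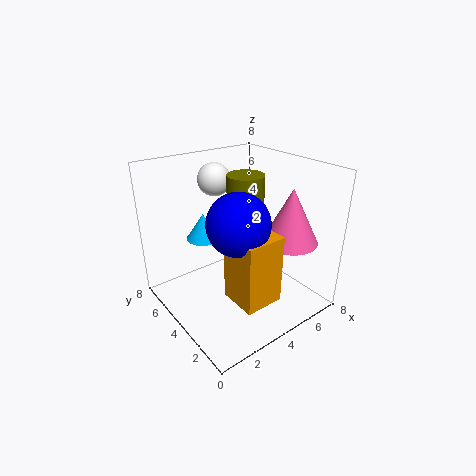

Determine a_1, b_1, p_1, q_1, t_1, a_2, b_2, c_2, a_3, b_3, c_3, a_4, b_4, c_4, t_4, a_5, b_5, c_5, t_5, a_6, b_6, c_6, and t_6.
a_1 = 2; b_1 = 0.5; p_1 = 2; q_1 = 2; t_1 = 3.5; a_2 = 2.5; b_2 = 2; c_2 = 6; a_3 = 4.5; b_3 = 7; c_3 = 6.5; a_4 = 6; b_4 = 2; c_4 = 4; t_4 = 3; a_5 = 3; b_5 = 6; c_5 = 3.5; t_5 = 1.5; a_6 = 4.5; b_6 = 4; c_6 = 5.5; t_6 = 2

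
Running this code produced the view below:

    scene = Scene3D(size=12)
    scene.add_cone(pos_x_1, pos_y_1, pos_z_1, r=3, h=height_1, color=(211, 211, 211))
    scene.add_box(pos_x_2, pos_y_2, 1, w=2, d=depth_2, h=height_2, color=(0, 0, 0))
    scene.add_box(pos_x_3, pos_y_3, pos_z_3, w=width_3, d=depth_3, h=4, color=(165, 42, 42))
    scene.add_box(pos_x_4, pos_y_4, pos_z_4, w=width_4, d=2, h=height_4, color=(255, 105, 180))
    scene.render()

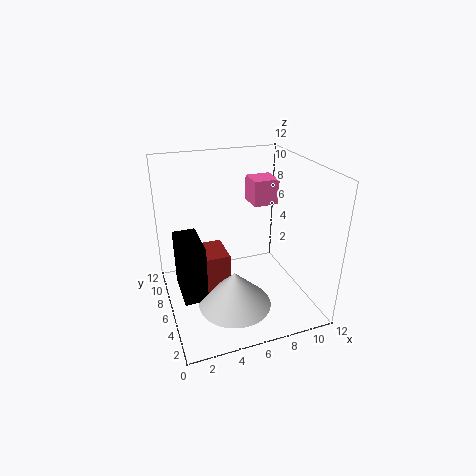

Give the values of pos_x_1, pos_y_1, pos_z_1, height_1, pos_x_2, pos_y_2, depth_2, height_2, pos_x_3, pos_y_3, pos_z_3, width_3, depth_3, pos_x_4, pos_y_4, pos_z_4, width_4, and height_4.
pos_x_1 = 5; pos_y_1 = 4; pos_z_1 = 1; height_1 = 3; pos_x_2 = 1; pos_y_2 = 5; depth_2 = 4; height_2 = 5; pos_x_3 = 2; pos_y_3 = 5; pos_z_3 = 1; width_3 = 3; depth_3 = 3; pos_x_4 = 7; pos_y_4 = 5; pos_z_4 = 9; width_4 = 2; height_4 = 2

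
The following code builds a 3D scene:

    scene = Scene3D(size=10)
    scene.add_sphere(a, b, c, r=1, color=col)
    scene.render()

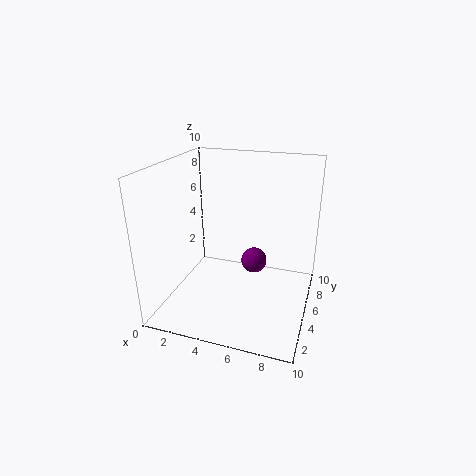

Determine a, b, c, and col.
a = 5.5
b = 7.5
c = 2
col = 'purple'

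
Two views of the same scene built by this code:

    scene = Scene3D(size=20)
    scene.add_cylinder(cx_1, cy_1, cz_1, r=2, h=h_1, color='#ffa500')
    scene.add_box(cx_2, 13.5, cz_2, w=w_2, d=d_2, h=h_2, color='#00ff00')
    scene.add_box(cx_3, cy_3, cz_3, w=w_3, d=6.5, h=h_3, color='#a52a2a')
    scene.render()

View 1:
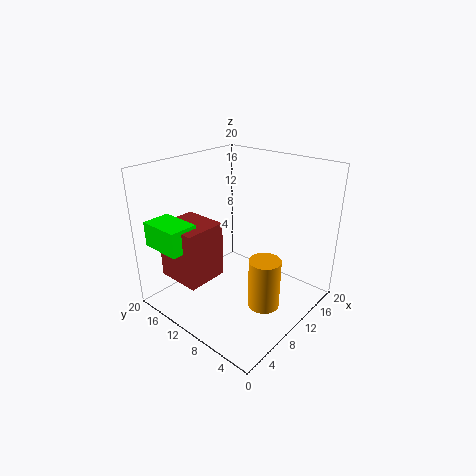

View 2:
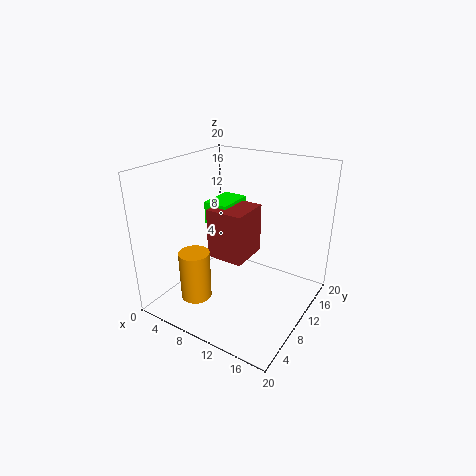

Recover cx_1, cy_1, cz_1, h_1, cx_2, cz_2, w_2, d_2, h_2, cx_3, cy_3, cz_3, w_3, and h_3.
cx_1 = 7.5, cy_1 = 3.5, cz_1 = 3.5, h_1 = 6.5, cx_2 = 1.5, cz_2 = 9, w_2 = 4, d_2 = 6, h_2 = 3.5, cx_3 = 3, cy_3 = 12, cz_3 = 4, w_3 = 6, h_3 = 8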